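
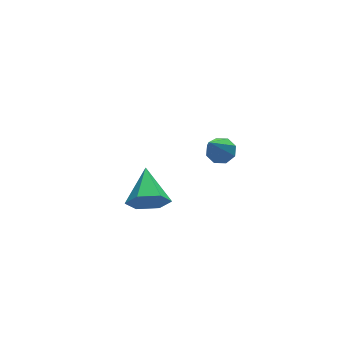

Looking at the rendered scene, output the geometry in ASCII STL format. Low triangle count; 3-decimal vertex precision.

solid 
facet normal -0.321 -0.854 -0.409
outer loop
vertex -0.803 -1.144 -2.704
vertex -1.145 -0.646 -3.476
vertex -0.227 -0.988 -3.481
endloop
endfacet
facet normal 0.809 -0.091 0.581
outer loop
vertex -0.803 -1.144 -2.704
vertex -0.227 -0.988 -3.481
vertex -0.555 0.926 -2.724
endloop
endfacet
facet normal -0.320 -0.854 -0.409
outer loop
vertex -0.227 -0.988 -3.481
vertex -1.145 -0.646 -3.476
vertex -0.568 -0.49 -4.253
endloop
endfacet
facet normal 0.934 0.258 -0.247
outer loop
vertex -0.227 -0.988 -3.481
vertex -0.568 -0.49 -4.253
vertex -0.555 0.926 -2.724
endloop
endfacet
facet normal -0.320 -0.854 -0.409
outer loop
vertex -0.568 -0.49 -4.253
vertex -1.145 -0.646 -3.476
vertex -1.487 -0.148 -4.248
endloop
endfacet
facet normal 0.260 0.707 -0.657
outer loop
vertex -0.568 -0.49 -4.253
vertex -1.487 -0.148 -4.248
vertex -0.555 0.926 -2.724
endloop
endfacet
facet normal -0.321 -0.854 -0.409
outer loop
vertex -1.487 -0.148 -4.248
vertex -1.145 -0.646 -3.476
vertex -2.063 -0.304 -3.471
endloop
endfacet
facet normal -0.540 0.807 -0.238
outer loop
vertex -1.487 -0.148 -4.248
vertex -2.063 -0.304 -3.471
vertex -0.555 0.926 -2.724
endloop
endfacet
facet normal -0.321 -0.854 -0.409
outer loop
vertex -2.063 -0.304 -3.471
vertex -1.145 -0.646 -3.476
vertex -1.721 -0.802 -2.699
endloop
endfacet
facet normal -0.665 0.458 0.590
outer loop
vertex -2.063 -0.304 -3.471
vertex -1.721 -0.802 -2.699
vertex -0.555 0.926 -2.724
endloop
endfacet
facet normal -0.321 -0.854 -0.409
outer loop
vertex -1.721 -0.802 -2.699
vertex -1.145 -0.646 -3.476
vertex -0.803 -1.144 -2.704
endloop
endfacet
facet normal 0.009 0.009 1.000
outer loop
vertex -1.721 -0.802 -2.699
vertex -0.803 -1.144 -2.704
vertex -0.555 0.926 -2.724
endloop
endfacet
facet normal 0.468 0.395 -0.791
outer loop
vertex 1.54 -2.511 1.352
vertex 1.107 -2.777 0.963
vertex 1.156 -2.218 1.271
endloop
endfacet
facet normal 0.261 0.560 0.786
outer loop
vertex 1.54 -2.511 1.352
vertex 1.156 -2.218 1.271
vertex 0.153 -3.583 2.577
endloop
endfacet
facet normal 0.467 0.395 -0.791
outer loop
vertex 1.156 -2.218 1.271
vertex 1.107 -2.777 0.963
vertex 0.743 -2.253 1.01
endloop
endfacet
facet normal -0.386 0.770 0.508
outer loop
vertex 1.156 -2.218 1.271
vertex 0.743 -2.253 1.01
vertex 0.153 -3.583 2.577
endloop
endfacet
facet normal 0.467 0.395 -0.791
outer loop
vertex 0.743 -2.253 1.01
vertex 1.107 -2.777 0.963
vertex 0.543 -2.595 0.721
endloop
endfacet
facet normal -0.883 0.465 0.062
outer loop
vertex 0.743 -2.253 1.01
vertex 0.543 -2.595 0.721
vertex 0.153 -3.583 2.577
endloop
endfacet
facet normal 0.467 0.396 -0.791
outer loop
vertex 0.543 -2.595 0.721
vertex 1.107 -2.777 0.963
vertex 0.674 -3.043 0.574
endloop
endfacet
facet normal -0.939 -0.179 -0.293
outer loop
vertex 0.543 -2.595 0.721
vertex 0.674 -3.043 0.574
vertex 0.153 -3.583 2.577
endloop
endfacet
facet normal 0.468 0.395 -0.791
outer loop
vertex 0.674 -3.043 0.574
vertex 1.107 -2.777 0.963
vertex 1.058 -3.336 0.655
endloop
endfacet
facet normal -0.522 -0.780 -0.346
outer loop
vertex 0.674 -3.043 0.574
vertex 1.058 -3.336 0.655
vertex 0.153 -3.583 2.577
endloop
endfacet
facet normal 0.468 0.395 -0.791
outer loop
vertex 1.058 -3.336 0.655
vertex 1.107 -2.777 0.963
vertex 1.471 -3.301 0.917
endloop
endfacet
facet normal 0.127 -0.990 -0.068
outer loop
vertex 1.058 -3.336 0.655
vertex 1.471 -3.301 0.917
vertex 0.153 -3.583 2.577
endloop
endfacet
facet normal 0.468 0.395 -0.791
outer loop
vertex 1.471 -3.301 0.917
vertex 1.107 -2.777 0.963
vertex 1.67 -2.96 1.205
endloop
endfacet
facet normal 0.624 -0.684 0.379
outer loop
vertex 1.471 -3.301 0.917
vertex 1.67 -2.96 1.205
vertex 0.153 -3.583 2.577
endloop
endfacet
facet normal 0.468 0.394 -0.791
outer loop
vertex 1.67 -2.96 1.205
vertex 1.107 -2.777 0.963
vertex 1.54 -2.511 1.352
endloop
endfacet
facet normal 0.680 -0.043 0.732
outer loop
vertex 1.67 -2.96 1.205
vertex 1.54 -2.511 1.352
vertex 0.153 -3.583 2.577
endloop
endfacet

endsolid


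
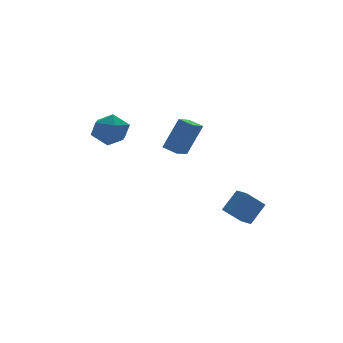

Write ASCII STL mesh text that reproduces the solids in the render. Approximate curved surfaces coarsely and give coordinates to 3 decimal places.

solid 
facet normal -0.739 -0.092 0.667
outer loop
vertex 3.183 -4.176 -1.303
vertex 3.029 -3.362 -1.362
vertex 2.192 -4.445 -2.438
endloop
endfacet
facet normal 0.184 -0.980 0.071
outer loop
vertex 3.391 -4.298 -3.518
vertex 3.183 -4.176 -1.303
vertex 2.192 -4.445 -2.438
endloop
endfacet
facet normal -0.740 -0.091 0.667
outer loop
vertex 2.192 -4.445 -2.438
vertex 3.029 -3.362 -1.362
vertex 2.039 -3.631 -2.497
endloop
endfacet
facet normal -0.647 -0.175 -0.742
outer loop
vertex 2.039 -3.631 -2.497
vertex 3.391 -4.298 -3.518
vertex 2.192 -4.445 -2.438
endloop
endfacet
facet normal 0.647 0.176 0.742
outer loop
vertex 3.183 -4.176 -1.303
vertex 4.228 -3.215 -2.442
vertex 3.029 -3.362 -1.362
endloop
endfacet
facet normal 0.185 -0.980 0.071
outer loop
vertex 4.381 -4.029 -2.383
vertex 3.183 -4.176 -1.303
vertex 3.391 -4.298 -3.518
endloop
endfacet
facet normal 0.647 0.175 0.742
outer loop
vertex 4.381 -4.029 -2.383
vertex 4.228 -3.215 -2.442
vertex 3.183 -4.176 -1.303
endloop
endfacet
facet normal -0.184 0.980 -0.071
outer loop
vertex 3.029 -3.362 -1.362
vertex 4.228 -3.215 -2.442
vertex 2.039 -3.631 -2.497
endloop
endfacet
facet normal -0.647 -0.176 -0.742
outer loop
vertex 3.237 -3.484 -3.577
vertex 3.391 -4.298 -3.518
vertex 2.039 -3.631 -2.497
endloop
endfacet
facet normal -0.184 0.980 -0.071
outer loop
vertex 2.039 -3.631 -2.497
vertex 4.228 -3.215 -2.442
vertex 3.237 -3.484 -3.577
endloop
endfacet
facet normal 0.740 0.092 -0.667
outer loop
vertex 3.237 -3.484 -3.577
vertex 4.381 -4.029 -2.383
vertex 3.391 -4.298 -3.518
endloop
endfacet
facet normal 0.739 0.091 -0.667
outer loop
vertex 4.228 -3.215 -2.442
vertex 4.381 -4.029 -2.383
vertex 3.237 -3.484 -3.577
endloop
endfacet
facet normal -0.803 -0.509 0.310
outer loop
vertex 2.203 0.256 2.373
vertex 1.763 1.113 2.642
vertex 1.321 0.432 0.376
endloop
endfacet
facet normal 0.439 -0.857 -0.269
outer loop
vertex 2.197 0.987 0.038
vertex 2.203 0.256 2.373
vertex 1.321 0.432 0.376
endloop
endfacet
facet normal -0.803 -0.509 0.310
outer loop
vertex 1.321 0.432 0.376
vertex 1.763 1.113 2.642
vertex 0.882 1.289 0.645
endloop
endfacet
facet normal -0.403 0.080 -0.912
outer loop
vertex 0.882 1.289 0.645
vertex 2.197 0.987 0.038
vertex 1.321 0.432 0.376
endloop
endfacet
facet normal 0.402 -0.080 0.912
outer loop
vertex 2.203 0.256 2.373
vertex 2.639 1.668 2.304
vertex 1.763 1.113 2.642
endloop
endfacet
facet normal 0.439 -0.857 -0.269
outer loop
vertex 3.078 0.811 2.035
vertex 2.203 0.256 2.373
vertex 2.197 0.987 0.038
endloop
endfacet
facet normal 0.403 -0.080 0.912
outer loop
vertex 3.078 0.811 2.035
vertex 2.639 1.668 2.304
vertex 2.203 0.256 2.373
endloop
endfacet
facet normal -0.439 0.857 0.269
outer loop
vertex 1.763 1.113 2.642
vertex 2.639 1.668 2.304
vertex 0.882 1.289 0.645
endloop
endfacet
facet normal -0.403 0.079 -0.912
outer loop
vertex 1.757 1.844 0.307
vertex 2.197 0.987 0.038
vertex 0.882 1.289 0.645
endloop
endfacet
facet normal -0.439 0.857 0.270
outer loop
vertex 0.882 1.289 0.645
vertex 2.639 1.668 2.304
vertex 1.757 1.844 0.307
endloop
endfacet
facet normal 0.803 0.509 -0.309
outer loop
vertex 1.757 1.844 0.307
vertex 3.078 0.811 2.035
vertex 2.197 0.987 0.038
endloop
endfacet
facet normal 0.803 0.509 -0.310
outer loop
vertex 2.639 1.668 2.304
vertex 3.078 0.811 2.035
vertex 1.757 1.844 0.307
endloop
endfacet
facet normal -0.992 -0.128 -0.001
outer loop
vertex -2.164 4.047 1.157
vertex -2.012 2.87 1.216
vertex -2.096 3.509 2.214
endloop
endfacet
facet normal -0.815 0.493 0.303
outer loop
vertex -2.164 4.047 1.157
vertex -2.096 3.509 2.214
vertex -1.537 4.543 2.036
endloop
endfacet
facet normal -0.449 0.876 -0.175
outer loop
vertex -2.164 4.047 1.157
vertex -1.537 4.543 2.036
vertex -1.108 4.542 0.928
endloop
endfacet
facet normal -0.399 0.493 -0.774
outer loop
vertex -2.164 4.047 1.157
vertex -1.108 4.542 0.928
vertex -1.402 3.508 0.421
endloop
endfacet
facet normal -0.734 -0.128 -0.666
outer loop
vertex -2.164 4.047 1.157
vertex -1.402 3.508 0.421
vertex -2.012 2.87 1.216
endloop
endfacet
facet normal -0.383 0.354 0.853
outer loop
vertex -1.537 4.543 2.036
vertex -2.096 3.509 2.214
vertex -0.998 3.672 2.639
endloop
endfacet
facet normal -0.668 -0.651 0.360
outer loop
vertex -2.096 3.509 2.214
vertex -2.012 2.87 1.216
vertex -1.292 2.638 2.132
endloop
endfacet
facet normal -0.252 -0.651 -0.716
outer loop
vertex -2.012 2.87 1.216
vertex -1.402 3.508 0.421
vertex -0.863 2.637 1.024
endloop
endfacet
facet normal 0.292 0.353 -0.889
outer loop
vertex -1.402 3.508 0.421
vertex -1.108 4.542 0.928
vertex -0.304 3.671 0.846
endloop
endfacet
facet normal 0.211 0.974 0.081
outer loop
vertex -1.108 4.542 0.928
vertex -1.537 4.543 2.036
vertex -0.388 4.31 1.844
endloop
endfacet
facet normal 0.399 -0.493 0.774
outer loop
vertex -0.236 3.133 1.903
vertex -0.998 3.672 2.639
vertex -1.292 2.638 2.132
endloop
endfacet
facet normal 0.449 -0.876 0.175
outer loop
vertex -0.236 3.133 1.903
vertex -1.292 2.638 2.132
vertex -0.863 2.637 1.024
endloop
endfacet
facet normal 0.815 -0.493 -0.303
outer loop
vertex -0.236 3.133 1.903
vertex -0.863 2.637 1.024
vertex -0.304 3.671 0.846
endloop
endfacet
facet normal 0.992 0.128 0.001
outer loop
vertex -0.236 3.133 1.903
vertex -0.304 3.671 0.846
vertex -0.388 4.31 1.844
endloop
endfacet
facet normal 0.734 0.128 0.666
outer loop
vertex -0.236 3.133 1.903
vertex -0.388 4.31 1.844
vertex -0.998 3.672 2.639
endloop
endfacet
facet normal -0.292 -0.353 0.889
outer loop
vertex -1.292 2.638 2.132
vertex -0.998 3.672 2.639
vertex -2.096 3.509 2.214
endloop
endfacet
facet normal -0.211 -0.974 -0.081
outer loop
vertex -0.863 2.637 1.024
vertex -1.292 2.638 2.132
vertex -2.012 2.87 1.216
endloop
endfacet
facet normal 0.383 -0.354 -0.853
outer loop
vertex -0.304 3.671 0.846
vertex -0.863 2.637 1.024
vertex -1.402 3.508 0.421
endloop
endfacet
facet normal 0.668 0.651 -0.360
outer loop
vertex -0.388 4.31 1.844
vertex -0.304 3.671 0.846
vertex -1.108 4.542 0.928
endloop
endfacet
facet normal 0.252 0.651 0.716
outer loop
vertex -0.998 3.672 2.639
vertex -0.388 4.31 1.844
vertex -1.537 4.543 2.036
endloop
endfacet

endsolid


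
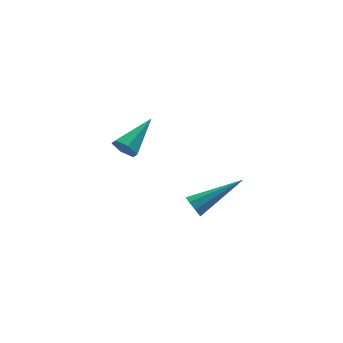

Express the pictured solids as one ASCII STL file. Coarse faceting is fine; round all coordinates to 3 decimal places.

solid 
facet normal -0.725 -0.562 -0.397
outer loop
vertex -3.091 1.045 -2.561
vertex -3.423 1.115 -2.054
vertex -3.48 1.513 -2.513
endloop
endfacet
facet normal 0.452 0.454 -0.768
outer loop
vertex -3.091 1.045 -2.561
vertex -3.48 1.513 -2.513
vertex -2.097 2.145 -1.326
endloop
endfacet
facet normal -0.725 -0.563 -0.398
outer loop
vertex -3.48 1.513 -2.513
vertex -3.423 1.115 -2.054
vertex -3.812 1.582 -2.006
endloop
endfacet
facet normal -0.205 0.943 -0.263
outer loop
vertex -3.48 1.513 -2.513
vertex -3.812 1.582 -2.006
vertex -2.097 2.145 -1.326
endloop
endfacet
facet normal -0.725 -0.563 -0.397
outer loop
vertex -3.812 1.582 -2.006
vertex -3.423 1.115 -2.054
vertex -3.755 1.185 -1.547
endloop
endfacet
facet normal -0.455 0.645 0.614
outer loop
vertex -3.812 1.582 -2.006
vertex -3.755 1.185 -1.547
vertex -2.097 2.145 -1.326
endloop
endfacet
facet normal -0.725 -0.562 -0.397
outer loop
vertex -3.755 1.185 -1.547
vertex -3.423 1.115 -2.054
vertex -3.366 0.717 -1.595
endloop
endfacet
facet normal -0.049 -0.142 0.989
outer loop
vertex -3.755 1.185 -1.547
vertex -3.366 0.717 -1.595
vertex -2.097 2.145 -1.326
endloop
endfacet
facet normal -0.724 -0.563 -0.398
outer loop
vertex -3.366 0.717 -1.595
vertex -3.423 1.115 -2.054
vertex -3.034 0.648 -2.101
endloop
endfacet
facet normal 0.607 -0.630 0.484
outer loop
vertex -3.366 0.717 -1.595
vertex -3.034 0.648 -2.101
vertex -2.097 2.145 -1.326
endloop
endfacet
facet normal -0.725 -0.564 -0.397
outer loop
vertex -3.034 0.648 -2.101
vertex -3.423 1.115 -2.054
vertex -3.091 1.045 -2.561
endloop
endfacet
facet normal 0.857 -0.333 -0.393
outer loop
vertex -3.034 0.648 -2.101
vertex -3.091 1.045 -2.561
vertex -2.097 2.145 -1.326
endloop
endfacet
facet normal -0.900 -0.119 -0.420
outer loop
vertex -1.81 -3.86 -2.272
vertex -2.022 -3.629 -1.883
vertex -1.836 -3.482 -2.323
endloop
endfacet
facet normal 0.609 -0.065 -0.790
outer loop
vertex -1.81 -3.86 -2.272
vertex -1.836 -3.482 -2.323
vertex -0.078 -3.371 -0.977
endloop
endfacet
facet normal -0.900 -0.118 -0.420
outer loop
vertex -1.836 -3.482 -2.323
vertex -2.022 -3.629 -1.883
vertex -1.971 -3.19 -2.116
endloop
endfacet
facet normal 0.438 0.646 -0.625
outer loop
vertex -1.836 -3.482 -2.323
vertex -1.971 -3.19 -2.116
vertex -0.078 -3.371 -0.977
endloop
endfacet
facet normal -0.900 -0.119 -0.420
outer loop
vertex -1.971 -3.19 -2.116
vertex -2.022 -3.629 -1.883
vertex -2.136 -3.154 -1.773
endloop
endfacet
facet normal 0.122 0.991 -0.045
outer loop
vertex -1.971 -3.19 -2.116
vertex -2.136 -3.154 -1.773
vertex -0.078 -3.371 -0.977
endloop
endfacet
facet normal -0.900 -0.119 -0.419
outer loop
vertex -2.136 -3.154 -1.773
vertex -2.022 -3.629 -1.883
vertex -2.234 -3.397 -1.493
endloop
endfacet
facet normal -0.157 0.772 0.616
outer loop
vertex -2.136 -3.154 -1.773
vertex -2.234 -3.397 -1.493
vertex -0.078 -3.371 -0.977
endloop
endfacet
facet normal -0.900 -0.118 -0.419
outer loop
vertex -2.234 -3.397 -1.493
vertex -2.022 -3.629 -1.883
vertex -2.208 -3.775 -1.442
endloop
endfacet
facet normal -0.233 0.114 0.966
outer loop
vertex -2.234 -3.397 -1.493
vertex -2.208 -3.775 -1.442
vertex -0.078 -3.371 -0.977
endloop
endfacet
facet normal -0.900 -0.119 -0.419
outer loop
vertex -2.208 -3.775 -1.442
vertex -2.022 -3.629 -1.883
vertex -2.073 -4.068 -1.649
endloop
endfacet
facet normal -0.062 -0.595 0.801
outer loop
vertex -2.208 -3.775 -1.442
vertex -2.073 -4.068 -1.649
vertex -0.078 -3.371 -0.977
endloop
endfacet
facet normal -0.899 -0.120 -0.420
outer loop
vertex -2.073 -4.068 -1.649
vertex -2.022 -3.629 -1.883
vertex -1.908 -4.103 -1.992
endloop
endfacet
facet normal 0.255 -0.942 0.219
outer loop
vertex -2.073 -4.068 -1.649
vertex -1.908 -4.103 -1.992
vertex -0.078 -3.371 -0.977
endloop
endfacet
facet normal -0.900 -0.120 -0.419
outer loop
vertex -1.908 -4.103 -1.992
vertex -2.022 -3.629 -1.883
vertex -1.81 -3.86 -2.272
endloop
endfacet
facet normal 0.533 -0.722 -0.440
outer loop
vertex -1.908 -4.103 -1.992
vertex -1.81 -3.86 -2.272
vertex -0.078 -3.371 -0.977
endloop
endfacet

endsolid


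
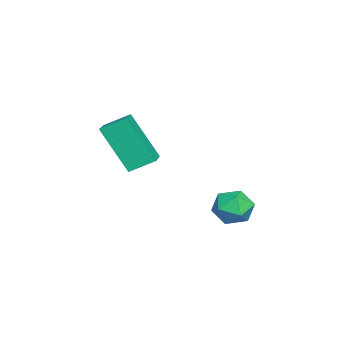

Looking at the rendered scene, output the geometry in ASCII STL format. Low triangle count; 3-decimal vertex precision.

solid 
facet normal -0.060 0.601 0.797
outer loop
vertex -1.435 4.441 -3.312
vertex -1.908 3.909 -2.947
vertex -1.115 3.868 -2.856
endloop
endfacet
facet normal 0.565 0.683 0.462
outer loop
vertex -1.435 4.441 -3.312
vertex -1.115 3.868 -2.856
vertex -0.776 4.06 -3.554
endloop
endfacet
facet normal 0.430 0.878 -0.211
outer loop
vertex -1.435 4.441 -3.312
vertex -0.776 4.06 -3.554
vertex -1.359 4.22 -4.076
endloop
endfacet
facet normal -0.278 0.915 -0.292
outer loop
vertex -1.435 4.441 -3.312
vertex -1.359 4.22 -4.076
vertex -2.059 4.127 -3.701
endloop
endfacet
facet normal -0.581 0.744 0.331
outer loop
vertex -1.435 4.441 -3.312
vertex -2.059 4.127 -3.701
vertex -1.908 3.909 -2.947
endloop
endfacet
facet normal 0.893 0.050 0.447
outer loop
vertex -0.776 4.06 -3.554
vertex -1.115 3.868 -2.856
vertex -0.841 3.293 -3.339
endloop
endfacet
facet normal -0.118 -0.085 0.989
outer loop
vertex -1.115 3.868 -2.856
vertex -1.908 3.909 -2.947
vertex -1.541 3.2 -2.964
endloop
endfacet
facet normal -0.961 0.147 0.235
outer loop
vertex -1.908 3.909 -2.947
vertex -2.059 4.127 -3.701
vertex -2.124 3.36 -3.486
endloop
endfacet
facet normal -0.471 0.425 -0.773
outer loop
vertex -2.059 4.127 -3.701
vertex -1.359 4.22 -4.076
vertex -1.785 3.552 -4.184
endloop
endfacet
facet normal 0.675 0.365 -0.642
outer loop
vertex -1.359 4.22 -4.076
vertex -0.776 4.06 -3.554
vertex -0.992 3.511 -4.093
endloop
endfacet
facet normal 0.278 -0.915 0.292
outer loop
vertex -1.465 2.979 -3.728
vertex -0.841 3.293 -3.339
vertex -1.541 3.2 -2.964
endloop
endfacet
facet normal -0.430 -0.878 0.211
outer loop
vertex -1.465 2.979 -3.728
vertex -1.541 3.2 -2.964
vertex -2.124 3.36 -3.486
endloop
endfacet
facet normal -0.565 -0.683 -0.462
outer loop
vertex -1.465 2.979 -3.728
vertex -2.124 3.36 -3.486
vertex -1.785 3.552 -4.184
endloop
endfacet
facet normal 0.060 -0.601 -0.797
outer loop
vertex -1.465 2.979 -3.728
vertex -1.785 3.552 -4.184
vertex -0.992 3.511 -4.093
endloop
endfacet
facet normal 0.581 -0.744 -0.331
outer loop
vertex -1.465 2.979 -3.728
vertex -0.992 3.511 -4.093
vertex -0.841 3.293 -3.339
endloop
endfacet
facet normal 0.471 -0.425 0.773
outer loop
vertex -1.541 3.2 -2.964
vertex -0.841 3.293 -3.339
vertex -1.115 3.868 -2.856
endloop
endfacet
facet normal -0.675 -0.365 0.642
outer loop
vertex -2.124 3.36 -3.486
vertex -1.541 3.2 -2.964
vertex -1.908 3.909 -2.947
endloop
endfacet
facet normal -0.893 -0.050 -0.447
outer loop
vertex -1.785 3.552 -4.184
vertex -2.124 3.36 -3.486
vertex -2.059 4.127 -3.701
endloop
endfacet
facet normal 0.118 0.085 -0.989
outer loop
vertex -0.992 3.511 -4.093
vertex -1.785 3.552 -4.184
vertex -1.359 4.22 -4.076
endloop
endfacet
facet normal 0.961 -0.147 -0.235
outer loop
vertex -0.841 3.293 -3.339
vertex -0.992 3.511 -4.093
vertex -0.776 4.06 -3.554
endloop
endfacet
facet normal -0.969 -0.060 -0.239
outer loop
vertex -4.435 -1.241 -1.296
vertex -4.621 -0.302 -0.775
vertex -4.056 -0.162 -3.105
endloop
endfacet
facet normal 0.170 -0.862 -0.478
outer loop
vertex -2.999 -0.098 -2.845
vertex -4.435 -1.241 -1.296
vertex -4.056 -0.162 -3.105
endloop
endfacet
facet normal -0.969 -0.059 -0.239
outer loop
vertex -4.056 -0.162 -3.105
vertex -4.621 -0.302 -0.775
vertex -4.241 0.777 -2.584
endloop
endfacet
facet normal 0.177 0.504 -0.845
outer loop
vertex -4.241 0.777 -2.584
vertex -2.999 -0.098 -2.845
vertex -4.056 -0.162 -3.105
endloop
endfacet
facet normal -0.177 -0.504 0.845
outer loop
vertex -4.435 -1.241 -1.296
vertex -3.564 -0.238 -0.515
vertex -4.621 -0.302 -0.775
endloop
endfacet
facet normal 0.170 -0.862 -0.478
outer loop
vertex -3.379 -1.177 -1.036
vertex -4.435 -1.241 -1.296
vertex -2.999 -0.098 -2.845
endloop
endfacet
facet normal -0.178 -0.504 0.845
outer loop
vertex -3.379 -1.177 -1.036
vertex -3.564 -0.238 -0.515
vertex -4.435 -1.241 -1.296
endloop
endfacet
facet normal -0.170 0.862 0.478
outer loop
vertex -4.621 -0.302 -0.775
vertex -3.564 -0.238 -0.515
vertex -4.241 0.777 -2.584
endloop
endfacet
facet normal 0.178 0.504 -0.845
outer loop
vertex -3.185 0.841 -2.324
vertex -2.999 -0.098 -2.845
vertex -4.241 0.777 -2.584
endloop
endfacet
facet normal -0.170 0.862 0.478
outer loop
vertex -4.241 0.777 -2.584
vertex -3.564 -0.238 -0.515
vertex -3.185 0.841 -2.324
endloop
endfacet
facet normal 0.969 0.059 0.239
outer loop
vertex -3.185 0.841 -2.324
vertex -3.379 -1.177 -1.036
vertex -2.999 -0.098 -2.845
endloop
endfacet
facet normal 0.969 0.059 0.238
outer loop
vertex -3.564 -0.238 -0.515
vertex -3.379 -1.177 -1.036
vertex -3.185 0.841 -2.324
endloop
endfacet

endsolid


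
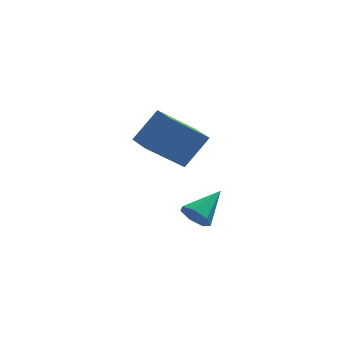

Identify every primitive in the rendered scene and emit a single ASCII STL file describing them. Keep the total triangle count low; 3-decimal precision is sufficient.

solid 
facet normal -0.637 -0.623 -0.455
outer loop
vertex 2.685 -4.615 -3.216
vertex 2.147 -4.291 -2.906
vertex 2.447 -4.148 -3.522
endloop
endfacet
facet normal 0.850 0.094 -0.518
outer loop
vertex 2.685 -4.615 -3.216
vertex 2.447 -4.148 -3.522
vertex 3.173 -3.289 -2.174
endloop
endfacet
facet normal -0.636 -0.623 -0.455
outer loop
vertex 2.447 -4.148 -3.522
vertex 2.147 -4.291 -2.906
vertex 1.983 -3.789 -3.365
endloop
endfacet
facet normal 0.332 0.704 -0.628
outer loop
vertex 2.447 -4.148 -3.522
vertex 1.983 -3.789 -3.365
vertex 3.173 -3.289 -2.174
endloop
endfacet
facet normal -0.637 -0.623 -0.454
outer loop
vertex 1.983 -3.789 -3.365
vertex 2.147 -4.291 -2.906
vertex 1.643 -3.808 -2.862
endloop
endfacet
facet normal -0.261 0.955 -0.140
outer loop
vertex 1.983 -3.789 -3.365
vertex 1.643 -3.808 -2.862
vertex 3.173 -3.289 -2.174
endloop
endfacet
facet normal -0.637 -0.623 -0.454
outer loop
vertex 1.643 -3.808 -2.862
vertex 2.147 -4.291 -2.906
vertex 1.683 -4.191 -2.392
endloop
endfacet
facet normal -0.483 0.658 0.577
outer loop
vertex 1.643 -3.808 -2.862
vertex 1.683 -4.191 -2.392
vertex 3.173 -3.289 -2.174
endloop
endfacet
facet normal -0.638 -0.622 -0.455
outer loop
vertex 1.683 -4.191 -2.392
vertex 2.147 -4.291 -2.906
vertex 2.072 -4.65 -2.31
endloop
endfacet
facet normal -0.166 0.036 0.986
outer loop
vertex 1.683 -4.191 -2.392
vertex 2.072 -4.65 -2.31
vertex 3.173 -3.289 -2.174
endloop
endfacet
facet normal -0.637 -0.622 -0.455
outer loop
vertex 2.072 -4.65 -2.31
vertex 2.147 -4.291 -2.906
vertex 2.518 -4.839 -2.676
endloop
endfacet
facet normal 0.450 -0.442 0.776
outer loop
vertex 2.072 -4.65 -2.31
vertex 2.518 -4.839 -2.676
vertex 3.173 -3.289 -2.174
endloop
endfacet
facet normal -0.637 -0.622 -0.455
outer loop
vertex 2.518 -4.839 -2.676
vertex 2.147 -4.291 -2.906
vertex 2.685 -4.615 -3.216
endloop
endfacet
facet normal 0.903 -0.416 0.107
outer loop
vertex 2.518 -4.839 -2.676
vertex 2.685 -4.615 -3.216
vertex 3.173 -3.289 -2.174
endloop
endfacet
facet normal -0.727 -0.216 0.652
outer loop
vertex 1.515 -0.025 -0.021
vertex 1.089 1.058 -0.137
vertex 0.508 -0.561 -1.321
endloop
endfacet
facet normal 0.364 -0.926 0.100
outer loop
vertex 2.071 -0.098 -2.723
vertex 1.515 -0.025 -0.021
vertex 0.508 -0.561 -1.321
endloop
endfacet
facet normal -0.727 -0.216 0.652
outer loop
vertex 0.508 -0.561 -1.321
vertex 1.089 1.058 -0.137
vertex 0.082 0.522 -1.438
endloop
endfacet
facet normal -0.582 -0.310 -0.752
outer loop
vertex 0.082 0.522 -1.438
vertex 2.071 -0.098 -2.723
vertex 0.508 -0.561 -1.321
endloop
endfacet
facet normal 0.582 0.310 0.752
outer loop
vertex 1.515 -0.025 -0.021
vertex 2.652 1.521 -1.539
vertex 1.089 1.058 -0.137
endloop
endfacet
facet normal 0.364 -0.926 0.100
outer loop
vertex 3.078 0.438 -1.422
vertex 1.515 -0.025 -0.021
vertex 2.071 -0.098 -2.723
endloop
endfacet
facet normal 0.582 0.310 0.752
outer loop
vertex 3.078 0.438 -1.422
vertex 2.652 1.521 -1.539
vertex 1.515 -0.025 -0.021
endloop
endfacet
facet normal -0.364 0.926 -0.100
outer loop
vertex 1.089 1.058 -0.137
vertex 2.652 1.521 -1.539
vertex 0.082 0.522 -1.438
endloop
endfacet
facet normal -0.582 -0.310 -0.752
outer loop
vertex 1.645 0.985 -2.839
vertex 2.071 -0.098 -2.723
vertex 0.082 0.522 -1.438
endloop
endfacet
facet normal -0.364 0.926 -0.100
outer loop
vertex 0.082 0.522 -1.438
vertex 2.652 1.521 -1.539
vertex 1.645 0.985 -2.839
endloop
endfacet
facet normal 0.727 0.216 -0.652
outer loop
vertex 1.645 0.985 -2.839
vertex 3.078 0.438 -1.422
vertex 2.071 -0.098 -2.723
endloop
endfacet
facet normal 0.727 0.216 -0.652
outer loop
vertex 2.652 1.521 -1.539
vertex 3.078 0.438 -1.422
vertex 1.645 0.985 -2.839
endloop
endfacet

endsolid


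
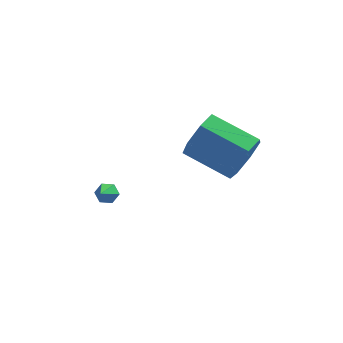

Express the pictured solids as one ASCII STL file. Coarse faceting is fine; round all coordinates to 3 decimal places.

solid 
facet normal 0.117 0.764 -0.634
outer loop
vertex -3.592 -3.18 -3.908
vertex -3.812 -2.874 -3.58
vertex -3.316 -2.939 -3.567
endloop
endfacet
facet normal 0.762 -0.624 -0.176
outer loop
vertex -3.592 -3.18 -3.908
vertex -3.316 -2.939 -3.567
vertex -3.988 -4.026 -2.62
endloop
endfacet
facet normal 0.117 0.764 -0.634
outer loop
vertex -3.316 -2.939 -3.567
vertex -3.812 -2.874 -3.58
vertex -3.536 -2.633 -3.239
endloop
endfacet
facet normal 0.824 -0.015 0.567
outer loop
vertex -3.316 -2.939 -3.567
vertex -3.536 -2.633 -3.239
vertex -3.988 -4.026 -2.62
endloop
endfacet
facet normal 0.117 0.764 -0.635
outer loop
vertex -3.536 -2.633 -3.239
vertex -3.812 -2.874 -3.58
vertex -4.032 -2.567 -3.251
endloop
endfacet
facet normal 0.031 0.398 0.917
outer loop
vertex -3.536 -2.633 -3.239
vertex -4.032 -2.567 -3.251
vertex -3.988 -4.026 -2.62
endloop
endfacet
facet normal 0.117 0.764 -0.634
outer loop
vertex -4.032 -2.567 -3.251
vertex -3.812 -2.874 -3.58
vertex -4.307 -2.808 -3.592
endloop
endfacet
facet normal -0.827 0.202 0.524
outer loop
vertex -4.032 -2.567 -3.251
vertex -4.307 -2.808 -3.592
vertex -3.988 -4.026 -2.62
endloop
endfacet
facet normal 0.117 0.763 -0.636
outer loop
vertex -4.307 -2.808 -3.592
vertex -3.812 -2.874 -3.58
vertex -4.088 -3.115 -3.92
endloop
endfacet
facet normal -0.889 -0.404 -0.215
outer loop
vertex -4.307 -2.808 -3.592
vertex -4.088 -3.115 -3.92
vertex -3.988 -4.026 -2.62
endloop
endfacet
facet normal 0.115 0.764 -0.635
outer loop
vertex -4.088 -3.115 -3.92
vertex -3.812 -2.874 -3.58
vertex -3.592 -3.18 -3.908
endloop
endfacet
facet normal -0.094 -0.819 -0.567
outer loop
vertex -4.088 -3.115 -3.92
vertex -3.592 -3.18 -3.908
vertex -3.988 -4.026 -2.62
endloop
endfacet
facet normal 0.839 -0.425 -0.340
outer loop
vertex 2.047 -3.686 0.427
vertex 1.542 -3.937 -0.505
vertex 2.1 -3.035 -0.256
endloop
endfacet
facet normal 0.541 0.587 0.602
outer loop
vertex 2.047 -3.686 0.427
vertex 2.1 -3.035 -0.256
vertex 0.243 -2.772 1.158
endloop
endfacet
facet normal 0.541 0.587 0.602
outer loop
vertex 0.243 -2.772 1.158
vertex 2.1 -3.035 -0.256
vertex 0.296 -2.121 0.475
endloop
endfacet
facet normal -0.839 0.425 0.340
outer loop
vertex 0.243 -2.772 1.158
vertex 0.296 -2.121 0.475
vertex -0.262 -3.023 0.225
endloop
endfacet
facet normal 0.839 -0.425 -0.340
outer loop
vertex 2.1 -3.035 -0.256
vertex 1.542 -3.937 -0.505
vertex 1.733 -3.063 -1.127
endloop
endfacet
facet normal 0.381 0.905 -0.190
outer loop
vertex 2.1 -3.035 -0.256
vertex 1.733 -3.063 -1.127
vertex 0.296 -2.121 0.475
endloop
endfacet
facet normal 0.382 0.905 -0.190
outer loop
vertex 0.296 -2.121 0.475
vertex 1.733 -3.063 -1.127
vertex -0.071 -2.149 -0.397
endloop
endfacet
facet normal -0.839 0.425 0.340
outer loop
vertex 0.296 -2.121 0.475
vertex -0.071 -2.149 -0.397
vertex -0.262 -3.023 0.225
endloop
endfacet
facet normal 0.839 -0.425 -0.340
outer loop
vertex 1.733 -3.063 -1.127
vertex 1.542 -3.937 -0.505
vertex 1.222 -3.749 -1.53
endloop
endfacet
facet normal -0.065 0.541 -0.838
outer loop
vertex 1.733 -3.063 -1.127
vertex 1.222 -3.749 -1.53
vertex -0.071 -2.149 -0.397
endloop
endfacet
facet normal -0.066 0.541 -0.839
outer loop
vertex -0.071 -2.149 -0.397
vertex 1.222 -3.749 -1.53
vertex -0.582 -2.835 -0.799
endloop
endfacet
facet normal -0.839 0.425 0.340
outer loop
vertex -0.071 -2.149 -0.397
vertex -0.582 -2.835 -0.799
vertex -0.262 -3.023 0.225
endloop
endfacet
facet normal 0.839 -0.425 -0.340
outer loop
vertex 1.222 -3.749 -1.53
vertex 1.542 -3.937 -0.505
vertex 0.952 -4.577 -1.161
endloop
endfacet
facet normal -0.463 -0.230 -0.856
outer loop
vertex 1.222 -3.749 -1.53
vertex 0.952 -4.577 -1.161
vertex -0.582 -2.835 -0.799
endloop
endfacet
facet normal -0.463 -0.230 -0.856
outer loop
vertex -0.582 -2.835 -0.799
vertex 0.952 -4.577 -1.161
vertex -0.852 -3.663 -0.431
endloop
endfacet
facet normal -0.839 0.425 0.340
outer loop
vertex -0.582 -2.835 -0.799
vertex -0.852 -3.663 -0.431
vertex -0.262 -3.023 0.225
endloop
endfacet
facet normal 0.839 -0.425 -0.340
outer loop
vertex 0.952 -4.577 -1.161
vertex 1.542 -3.937 -0.505
vertex 1.126 -4.923 -0.298
endloop
endfacet
facet normal -0.512 -0.828 -0.229
outer loop
vertex 0.952 -4.577 -1.161
vertex 1.126 -4.923 -0.298
vertex -0.852 -3.663 -0.431
endloop
endfacet
facet normal -0.512 -0.828 -0.229
outer loop
vertex -0.852 -3.663 -0.431
vertex 1.126 -4.923 -0.298
vertex -0.678 -4.009 0.432
endloop
endfacet
facet normal -0.839 0.425 0.340
outer loop
vertex -0.852 -3.663 -0.431
vertex -0.678 -4.009 0.432
vertex -0.262 -3.023 0.225
endloop
endfacet
facet normal 0.839 -0.425 -0.340
outer loop
vertex 1.126 -4.923 -0.298
vertex 1.542 -3.937 -0.505
vertex 1.613 -4.527 0.409
endloop
endfacet
facet normal -0.176 -0.802 0.570
outer loop
vertex 1.126 -4.923 -0.298
vertex 1.613 -4.527 0.409
vertex -0.678 -4.009 0.432
endloop
endfacet
facet normal -0.176 -0.802 0.571
outer loop
vertex -0.678 -4.009 0.432
vertex 1.613 -4.527 0.409
vertex -0.19 -3.613 1.139
endloop
endfacet
facet normal -0.839 0.425 0.341
outer loop
vertex -0.678 -4.009 0.432
vertex -0.19 -3.613 1.139
vertex -0.262 -3.023 0.225
endloop
endfacet
facet normal 0.839 -0.426 -0.340
outer loop
vertex 1.613 -4.527 0.409
vertex 1.542 -3.937 -0.505
vertex 2.047 -3.686 0.427
endloop
endfacet
facet normal 0.294 -0.172 0.940
outer loop
vertex 1.613 -4.527 0.409
vertex 2.047 -3.686 0.427
vertex -0.19 -3.613 1.139
endloop
endfacet
facet normal 0.294 -0.172 0.940
outer loop
vertex -0.19 -3.613 1.139
vertex 2.047 -3.686 0.427
vertex 0.243 -2.772 1.158
endloop
endfacet
facet normal -0.839 0.424 0.340
outer loop
vertex -0.19 -3.613 1.139
vertex 0.243 -2.772 1.158
vertex -0.262 -3.023 0.225
endloop
endfacet

endsolid


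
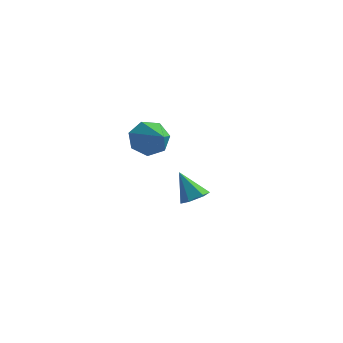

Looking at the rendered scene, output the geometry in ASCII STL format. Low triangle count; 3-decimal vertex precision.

solid 
facet normal 0.512 -0.018 -0.859
outer loop
vertex 0.56 2.635 -2.677
vertex -0.096 2.924 -3.074
vertex 0.453 3.444 -2.758
endloop
endfacet
facet normal 0.609 0.158 0.777
outer loop
vertex 0.56 2.635 -2.677
vertex 0.453 3.444 -2.758
vertex -1.044 2.956 -1.486
endloop
endfacet
facet normal 0.511 -0.018 -0.859
outer loop
vertex 0.453 3.444 -2.758
vertex -0.096 2.924 -3.074
vertex -0.204 3.733 -3.155
endloop
endfacet
facet normal 0.107 0.880 0.463
outer loop
vertex 0.453 3.444 -2.758
vertex -0.204 3.733 -3.155
vertex -1.044 2.956 -1.486
endloop
endfacet
facet normal 0.512 -0.018 -0.859
outer loop
vertex -0.204 3.733 -3.155
vertex -0.096 2.924 -3.074
vertex -0.753 3.212 -3.472
endloop
endfacet
facet normal -0.686 0.727 -0.007
outer loop
vertex -0.204 3.733 -3.155
vertex -0.753 3.212 -3.472
vertex -1.044 2.956 -1.486
endloop
endfacet
facet normal 0.512 -0.018 -0.859
outer loop
vertex -0.753 3.212 -3.472
vertex -0.096 2.924 -3.074
vertex -0.645 2.403 -3.391
endloop
endfacet
facet normal -0.976 -0.146 -0.162
outer loop
vertex -0.753 3.212 -3.472
vertex -0.645 2.403 -3.391
vertex -1.044 2.956 -1.486
endloop
endfacet
facet normal 0.512 -0.017 -0.859
outer loop
vertex -0.645 2.403 -3.391
vertex -0.096 2.924 -3.074
vertex 0.011 2.115 -2.994
endloop
endfacet
facet normal -0.473 -0.868 0.153
outer loop
vertex -0.645 2.403 -3.391
vertex 0.011 2.115 -2.994
vertex -1.044 2.956 -1.486
endloop
endfacet
facet normal 0.512 -0.017 -0.859
outer loop
vertex 0.011 2.115 -2.994
vertex -0.096 2.924 -3.074
vertex 0.56 2.635 -2.677
endloop
endfacet
facet normal 0.319 -0.715 0.622
outer loop
vertex 0.011 2.115 -2.994
vertex 0.56 2.635 -2.677
vertex -1.044 2.956 -1.486
endloop
endfacet
facet normal -0.732 0.556 -0.393
outer loop
vertex 1.561 -2.918 2.724
vertex 0.912 -3.235 3.485
vertex 1.55 -2.402 3.474
endloop
endfacet
facet normal 0.931 0.306 -0.197
outer loop
vertex 1.561 -2.918 2.724
vertex 1.55 -2.402 3.474
vertex 2.348 -4.325 4.255
endloop
endfacet
facet normal -0.733 0.556 -0.392
outer loop
vertex 1.55 -2.402 3.474
vertex 0.912 -3.235 3.485
vertex 1.059 -2.513 4.234
endloop
endfacet
facet normal 0.693 0.499 0.521
outer loop
vertex 1.55 -2.402 3.474
vertex 1.059 -2.513 4.234
vertex 2.348 -4.325 4.255
endloop
endfacet
facet normal -0.732 0.556 -0.393
outer loop
vertex 1.059 -2.513 4.234
vertex 0.912 -3.235 3.485
vertex 0.457 -3.168 4.429
endloop
endfacet
facet normal 0.171 0.133 0.976
outer loop
vertex 1.059 -2.513 4.234
vertex 0.457 -3.168 4.429
vertex 2.348 -4.325 4.255
endloop
endfacet
facet normal -0.733 0.556 -0.393
outer loop
vertex 0.457 -3.168 4.429
vertex 0.912 -3.235 3.485
vertex 0.197 -3.874 3.914
endloop
endfacet
facet normal -0.238 -0.514 0.824
outer loop
vertex 0.457 -3.168 4.429
vertex 0.197 -3.874 3.914
vertex 2.348 -4.325 4.255
endloop
endfacet
facet normal -0.733 0.556 -0.393
outer loop
vertex 0.197 -3.874 3.914
vertex 0.912 -3.235 3.485
vertex 0.476 -4.098 3.076
endloop
endfacet
facet normal -0.229 -0.957 0.179
outer loop
vertex 0.197 -3.874 3.914
vertex 0.476 -4.098 3.076
vertex 2.348 -4.325 4.255
endloop
endfacet
facet normal -0.732 0.556 -0.393
outer loop
vertex 0.476 -4.098 3.076
vertex 0.912 -3.235 3.485
vertex 1.083 -3.673 2.546
endloop
endfacet
facet normal 0.192 -0.861 -0.471
outer loop
vertex 0.476 -4.098 3.076
vertex 1.083 -3.673 2.546
vertex 2.348 -4.325 4.255
endloop
endfacet
facet normal -0.732 0.556 -0.393
outer loop
vertex 1.083 -3.673 2.546
vertex 0.912 -3.235 3.485
vertex 1.561 -2.918 2.724
endloop
endfacet
facet normal 0.709 -0.298 -0.639
outer loop
vertex 1.083 -3.673 2.546
vertex 1.561 -2.918 2.724
vertex 2.348 -4.325 4.255
endloop
endfacet

endsolid


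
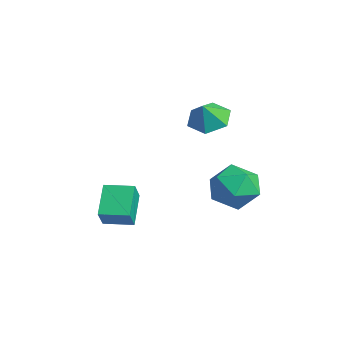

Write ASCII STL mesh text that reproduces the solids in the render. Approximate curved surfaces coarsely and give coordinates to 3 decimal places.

solid 
facet normal -0.463 0.355 -0.812
outer loop
vertex -1.541 -3.905 -3.478
vertex -0.824 -2.834 -3.418
vertex -0.429 -4.597 -4.415
endloop
endfacet
facet normal -0.556 -0.830 -0.046
outer loop
vertex 0.104 -5.006 -3.482
vertex -1.541 -3.905 -3.478
vertex -0.429 -4.597 -4.415
endloop
endfacet
facet normal -0.464 0.355 -0.812
outer loop
vertex -0.429 -4.597 -4.415
vertex -0.824 -2.834 -3.418
vertex 0.287 -3.526 -4.356
endloop
endfacet
facet normal 0.690 -0.429 -0.582
outer loop
vertex 0.287 -3.526 -4.356
vertex 0.104 -5.006 -3.482
vertex -0.429 -4.597 -4.415
endloop
endfacet
facet normal -0.690 0.429 0.583
outer loop
vertex -1.541 -3.905 -3.478
vertex -0.291 -3.243 -2.485
vertex -0.824 -2.834 -3.418
endloop
endfacet
facet normal -0.556 -0.830 -0.046
outer loop
vertex -1.007 -4.314 -2.544
vertex -1.541 -3.905 -3.478
vertex 0.104 -5.006 -3.482
endloop
endfacet
facet normal -0.690 0.429 0.583
outer loop
vertex -1.007 -4.314 -2.544
vertex -0.291 -3.243 -2.485
vertex -1.541 -3.905 -3.478
endloop
endfacet
facet normal 0.556 0.830 0.046
outer loop
vertex -0.824 -2.834 -3.418
vertex -0.291 -3.243 -2.485
vertex 0.287 -3.526 -4.356
endloop
endfacet
facet normal 0.690 -0.429 -0.583
outer loop
vertex 0.821 -3.935 -3.422
vertex 0.104 -5.006 -3.482
vertex 0.287 -3.526 -4.356
endloop
endfacet
facet normal 0.555 0.830 0.046
outer loop
vertex 0.287 -3.526 -4.356
vertex -0.291 -3.243 -2.485
vertex 0.821 -3.935 -3.422
endloop
endfacet
facet normal 0.464 -0.356 0.812
outer loop
vertex 0.821 -3.935 -3.422
vertex -1.007 -4.314 -2.544
vertex 0.104 -5.006 -3.482
endloop
endfacet
facet normal 0.464 -0.355 0.812
outer loop
vertex -0.291 -3.243 -2.485
vertex -1.007 -4.314 -2.544
vertex 0.821 -3.935 -3.422
endloop
endfacet
facet normal -0.944 -0.007 0.330
outer loop
vertex -0.111 1.099 -2.942
vertex -0.018 -0.082 -2.699
vertex 0.271 0.734 -1.855
endloop
endfacet
facet normal -0.641 0.630 0.437
outer loop
vertex -0.111 1.099 -2.942
vertex 0.271 0.734 -1.855
vertex 0.812 1.665 -2.404
endloop
endfacet
facet normal -0.428 0.883 -0.195
outer loop
vertex -0.111 1.099 -2.942
vertex 0.812 1.665 -2.404
vertex 0.857 1.425 -3.589
endloop
endfacet
facet normal -0.599 0.402 -0.693
outer loop
vertex -0.111 1.099 -2.942
vertex 0.857 1.425 -3.589
vertex 0.344 0.346 -3.771
endloop
endfacet
facet normal -0.918 -0.148 -0.369
outer loop
vertex -0.111 1.099 -2.942
vertex 0.344 0.346 -3.771
vertex -0.018 -0.082 -2.699
endloop
endfacet
facet normal -0.062 0.534 0.843
outer loop
vertex 0.812 1.665 -2.404
vertex 0.271 0.734 -1.855
vertex 1.476 0.834 -1.829
endloop
endfacet
facet normal -0.552 -0.497 0.670
outer loop
vertex 0.271 0.734 -1.855
vertex -0.018 -0.082 -2.699
vertex 0.963 -0.245 -2.011
endloop
endfacet
facet normal -0.509 -0.726 -0.462
outer loop
vertex -0.018 -0.082 -2.699
vertex 0.344 0.346 -3.771
vertex 1.008 -0.485 -3.196
endloop
endfacet
facet normal 0.008 0.163 -0.987
outer loop
vertex 0.344 0.346 -3.771
vertex 0.857 1.425 -3.589
vertex 1.549 0.446 -3.745
endloop
endfacet
facet normal 0.283 0.942 -0.180
outer loop
vertex 0.857 1.425 -3.589
vertex 0.812 1.665 -2.404
vertex 1.838 1.262 -2.901
endloop
endfacet
facet normal 0.599 -0.402 0.693
outer loop
vertex 1.931 0.081 -2.658
vertex 1.476 0.834 -1.829
vertex 0.963 -0.245 -2.011
endloop
endfacet
facet normal 0.428 -0.883 0.195
outer loop
vertex 1.931 0.081 -2.658
vertex 0.963 -0.245 -2.011
vertex 1.008 -0.485 -3.196
endloop
endfacet
facet normal 0.641 -0.630 -0.437
outer loop
vertex 1.931 0.081 -2.658
vertex 1.008 -0.485 -3.196
vertex 1.549 0.446 -3.745
endloop
endfacet
facet normal 0.944 0.007 -0.330
outer loop
vertex 1.931 0.081 -2.658
vertex 1.549 0.446 -3.745
vertex 1.838 1.262 -2.901
endloop
endfacet
facet normal 0.918 0.148 0.369
outer loop
vertex 1.931 0.081 -2.658
vertex 1.838 1.262 -2.901
vertex 1.476 0.834 -1.829
endloop
endfacet
facet normal -0.008 -0.163 0.987
outer loop
vertex 0.963 -0.245 -2.011
vertex 1.476 0.834 -1.829
vertex 0.271 0.734 -1.855
endloop
endfacet
facet normal -0.283 -0.942 0.180
outer loop
vertex 1.008 -0.485 -3.196
vertex 0.963 -0.245 -2.011
vertex -0.018 -0.082 -2.699
endloop
endfacet
facet normal 0.062 -0.534 -0.843
outer loop
vertex 1.549 0.446 -3.745
vertex 1.008 -0.485 -3.196
vertex 0.344 0.346 -3.771
endloop
endfacet
facet normal 0.552 0.497 -0.670
outer loop
vertex 1.838 1.262 -2.901
vertex 1.549 0.446 -3.745
vertex 0.857 1.425 -3.589
endloop
endfacet
facet normal 0.509 0.726 0.462
outer loop
vertex 1.476 0.834 -1.829
vertex 1.838 1.262 -2.901
vertex 0.812 1.665 -2.404
endloop
endfacet
facet normal -0.301 0.405 -0.863
outer loop
vertex 0.021 -0.32 0.019
vertex -0.666 0.163 0.485
vertex 0.202 0.556 0.367
endloop
endfacet
facet normal 0.927 -0.287 0.240
outer loop
vertex 0.021 -0.32 0.019
vertex 0.202 0.556 0.367
vertex -0.334 -0.283 1.435
endloop
endfacet
facet normal -0.301 0.405 -0.863
outer loop
vertex 0.202 0.556 0.367
vertex -0.666 0.163 0.485
vertex -0.484 1.039 0.833
endloop
endfacet
facet normal 0.685 0.365 0.630
outer loop
vertex 0.202 0.556 0.367
vertex -0.484 1.039 0.833
vertex -0.334 -0.283 1.435
endloop
endfacet
facet normal -0.301 0.405 -0.863
outer loop
vertex -0.484 1.039 0.833
vertex -0.666 0.163 0.485
vertex -1.352 0.646 0.951
endloop
endfacet
facet normal -0.061 0.408 0.911
outer loop
vertex -0.484 1.039 0.833
vertex -1.352 0.646 0.951
vertex -0.334 -0.283 1.435
endloop
endfacet
facet normal -0.301 0.405 -0.863
outer loop
vertex -1.352 0.646 0.951
vertex -0.666 0.163 0.485
vertex -1.533 -0.23 0.603
endloop
endfacet
facet normal -0.564 -0.201 0.801
outer loop
vertex -1.352 0.646 0.951
vertex -1.533 -0.23 0.603
vertex -0.334 -0.283 1.435
endloop
endfacet
facet normal -0.301 0.405 -0.863
outer loop
vertex -1.533 -0.23 0.603
vertex -0.666 0.163 0.485
vertex -0.847 -0.713 0.137
endloop
endfacet
facet normal -0.322 -0.853 0.410
outer loop
vertex -1.533 -0.23 0.603
vertex -0.847 -0.713 0.137
vertex -0.334 -0.283 1.435
endloop
endfacet
facet normal -0.301 0.405 -0.863
outer loop
vertex -0.847 -0.713 0.137
vertex -0.666 0.163 0.485
vertex 0.021 -0.32 0.019
endloop
endfacet
facet normal 0.424 -0.897 0.130
outer loop
vertex -0.847 -0.713 0.137
vertex 0.021 -0.32 0.019
vertex -0.334 -0.283 1.435
endloop
endfacet

endsolid


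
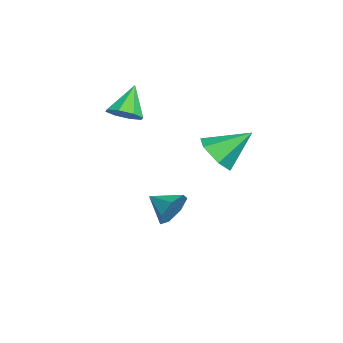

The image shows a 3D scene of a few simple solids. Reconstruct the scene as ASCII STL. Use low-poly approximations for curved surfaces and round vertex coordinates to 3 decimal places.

solid 
facet normal 0.499 0.796 -0.342
outer loop
vertex 1.04 -0.075 -2.839
vertex 0.467 -0.024 -3.557
vertex 0.391 0.377 -2.733
endloop
endfacet
facet normal -0.022 -0.258 0.966
outer loop
vertex 1.04 -0.075 -2.839
vertex 0.391 0.377 -2.733
vertex -0.167 -1.036 -3.123
endloop
endfacet
facet normal 0.499 0.797 -0.342
outer loop
vertex 0.391 0.377 -2.733
vertex 0.467 -0.024 -3.557
vertex -0.201 0.527 -3.247
endloop
endfacet
facet normal -0.648 0.046 0.760
outer loop
vertex 0.391 0.377 -2.733
vertex -0.201 0.527 -3.247
vertex -0.167 -1.036 -3.123
endloop
endfacet
facet normal 0.498 0.797 -0.342
outer loop
vertex -0.201 0.527 -3.247
vertex 0.467 -0.024 -3.557
vertex -0.29 0.262 -3.994
endloop
endfacet
facet normal -0.992 -0.012 0.122
outer loop
vertex -0.201 0.527 -3.247
vertex -0.29 0.262 -3.994
vertex -0.167 -1.036 -3.123
endloop
endfacet
facet normal 0.498 0.797 -0.341
outer loop
vertex -0.29 0.262 -3.994
vertex 0.467 -0.024 -3.557
vertex 0.191 -0.218 -4.413
endloop
endfacet
facet normal -0.794 -0.389 -0.467
outer loop
vertex -0.29 0.262 -3.994
vertex 0.191 -0.218 -4.413
vertex -0.167 -1.036 -3.123
endloop
endfacet
facet normal 0.499 0.796 -0.341
outer loop
vertex 0.191 -0.218 -4.413
vertex 0.467 -0.024 -3.557
vertex 0.88 -0.553 -4.187
endloop
endfacet
facet normal -0.204 -0.800 -0.564
outer loop
vertex 0.191 -0.218 -4.413
vertex 0.88 -0.553 -4.187
vertex -0.167 -1.036 -3.123
endloop
endfacet
facet normal 0.499 0.796 -0.342
outer loop
vertex 0.88 -0.553 -4.187
vertex 0.467 -0.024 -3.557
vertex 1.258 -0.489 -3.486
endloop
endfacet
facet normal 0.335 -0.937 -0.095
outer loop
vertex 0.88 -0.553 -4.187
vertex 1.258 -0.489 -3.486
vertex -0.167 -1.036 -3.123
endloop
endfacet
facet normal 0.499 0.797 -0.342
outer loop
vertex 1.258 -0.489 -3.486
vertex 0.467 -0.024 -3.557
vertex 1.04 -0.075 -2.839
endloop
endfacet
facet normal 0.416 -0.696 0.585
outer loop
vertex 1.258 -0.489 -3.486
vertex 1.04 -0.075 -2.839
vertex -0.167 -1.036 -3.123
endloop
endfacet
facet normal 0.580 -0.250 -0.776
outer loop
vertex -1.727 -1.705 0.91
vertex -2.376 -2.13 0.562
vertex -2.089 -1.331 0.519
endloop
endfacet
facet normal 0.293 0.812 0.505
outer loop
vertex -1.727 -1.705 0.91
vertex -2.089 -1.331 0.519
vertex -3.344 -1.71 1.858
endloop
endfacet
facet normal 0.579 -0.250 -0.776
outer loop
vertex -2.089 -1.331 0.519
vertex -2.376 -2.13 0.562
vertex -2.619 -1.425 0.154
endloop
endfacet
facet normal -0.220 0.973 0.069
outer loop
vertex -2.089 -1.331 0.519
vertex -2.619 -1.425 0.154
vertex -3.344 -1.71 1.858
endloop
endfacet
facet normal 0.578 -0.250 -0.777
outer loop
vertex -2.619 -1.425 0.154
vertex -2.376 -2.13 0.562
vertex -3.007 -1.931 0.028
endloop
endfacet
facet normal -0.749 0.627 -0.214
outer loop
vertex -2.619 -1.425 0.154
vertex -3.007 -1.931 0.028
vertex -3.344 -1.71 1.858
endloop
endfacet
facet normal 0.578 -0.251 -0.777
outer loop
vertex -3.007 -1.931 0.028
vertex -2.376 -2.13 0.562
vertex -3.026 -2.554 0.215
endloop
endfacet
facet normal -0.984 -0.024 -0.178
outer loop
vertex -3.007 -1.931 0.028
vertex -3.026 -2.554 0.215
vertex -3.344 -1.71 1.858
endloop
endfacet
facet normal 0.578 -0.252 -0.776
outer loop
vertex -3.026 -2.554 0.215
vertex -2.376 -2.13 0.562
vertex -2.664 -2.928 0.606
endloop
endfacet
facet normal -0.786 -0.598 0.155
outer loop
vertex -3.026 -2.554 0.215
vertex -2.664 -2.928 0.606
vertex -3.344 -1.71 1.858
endloop
endfacet
facet normal 0.579 -0.252 -0.776
outer loop
vertex -2.664 -2.928 0.606
vertex -2.376 -2.13 0.562
vertex -2.134 -2.834 0.971
endloop
endfacet
facet normal -0.272 -0.759 0.591
outer loop
vertex -2.664 -2.928 0.606
vertex -2.134 -2.834 0.971
vertex -3.344 -1.71 1.858
endloop
endfacet
facet normal 0.579 -0.251 -0.775
outer loop
vertex -2.134 -2.834 0.971
vertex -2.376 -2.13 0.562
vertex -1.746 -2.328 1.097
endloop
endfacet
facet normal 0.256 -0.414 0.874
outer loop
vertex -2.134 -2.834 0.971
vertex -1.746 -2.328 1.097
vertex -3.344 -1.71 1.858
endloop
endfacet
facet normal 0.580 -0.250 -0.775
outer loop
vertex -1.746 -2.328 1.097
vertex -2.376 -2.13 0.562
vertex -1.727 -1.705 0.91
endloop
endfacet
facet normal 0.491 0.237 0.838
outer loop
vertex -1.746 -2.328 1.097
vertex -1.727 -1.705 0.91
vertex -3.344 -1.71 1.858
endloop
endfacet
facet normal 0.107 -0.780 -0.617
outer loop
vertex 3.021 1.175 1.354
vertex 2.488 1.646 0.666
vertex 3.471 1.759 0.694
endloop
endfacet
facet normal 0.755 0.142 0.640
outer loop
vertex 3.021 1.175 1.354
vertex 3.471 1.759 0.694
vertex 2.292 3.074 1.794
endloop
endfacet
facet normal 0.107 -0.780 -0.616
outer loop
vertex 3.471 1.759 0.694
vertex 2.488 1.646 0.666
vertex 2.938 2.23 0.005
endloop
endfacet
facet normal 0.712 0.699 -0.073
outer loop
vertex 3.471 1.759 0.694
vertex 2.938 2.23 0.005
vertex 2.292 3.074 1.794
endloop
endfacet
facet normal 0.107 -0.780 -0.617
outer loop
vertex 2.938 2.23 0.005
vertex 2.488 1.646 0.666
vertex 1.955 2.117 -0.022
endloop
endfacet
facet normal -0.090 0.888 -0.451
outer loop
vertex 2.938 2.23 0.005
vertex 1.955 2.117 -0.022
vertex 2.292 3.074 1.794
endloop
endfacet
facet normal 0.107 -0.780 -0.617
outer loop
vertex 1.955 2.117 -0.022
vertex 2.488 1.646 0.666
vertex 1.505 1.533 0.639
endloop
endfacet
facet normal -0.846 0.520 -0.117
outer loop
vertex 1.955 2.117 -0.022
vertex 1.505 1.533 0.639
vertex 2.292 3.074 1.794
endloop
endfacet
facet normal 0.107 -0.780 -0.617
outer loop
vertex 1.505 1.533 0.639
vertex 2.488 1.646 0.666
vertex 2.038 1.062 1.327
endloop
endfacet
facet normal -0.802 -0.037 0.596
outer loop
vertex 1.505 1.533 0.639
vertex 2.038 1.062 1.327
vertex 2.292 3.074 1.794
endloop
endfacet
facet normal 0.107 -0.780 -0.617
outer loop
vertex 2.038 1.062 1.327
vertex 2.488 1.646 0.666
vertex 3.021 1.175 1.354
endloop
endfacet
facet normal -0.001 -0.226 0.974
outer loop
vertex 2.038 1.062 1.327
vertex 3.021 1.175 1.354
vertex 2.292 3.074 1.794
endloop
endfacet

endsolid


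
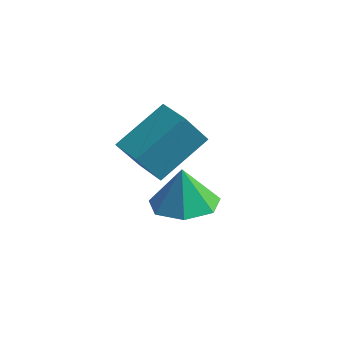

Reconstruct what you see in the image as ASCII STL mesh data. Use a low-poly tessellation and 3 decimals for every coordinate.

solid 
facet normal 0.106 -0.069 -0.992
outer loop
vertex 0.195 -2.554 -0.093
vertex -0.594 -3.319 -0.124
vertex -0.694 -2.227 -0.211
endloop
endfacet
facet normal 0.227 0.811 0.540
outer loop
vertex 0.195 -2.554 -0.093
vertex -0.694 -2.227 -0.211
vertex -0.746 -3.221 1.304
endloop
endfacet
facet normal 0.106 -0.069 -0.992
outer loop
vertex -0.694 -2.227 -0.211
vertex -0.594 -3.319 -0.124
vertex -1.508 -2.723 -0.263
endloop
endfacet
facet normal -0.481 0.740 0.469
outer loop
vertex -0.694 -2.227 -0.211
vertex -1.508 -2.723 -0.263
vertex -0.746 -3.221 1.304
endloop
endfacet
facet normal 0.106 -0.069 -0.992
outer loop
vertex -1.508 -2.723 -0.263
vertex -0.594 -3.319 -0.124
vertex -1.634 -3.668 -0.211
endloop
endfacet
facet normal -0.872 0.142 0.469
outer loop
vertex -1.508 -2.723 -0.263
vertex -1.634 -3.668 -0.211
vertex -0.746 -3.221 1.304
endloop
endfacet
facet normal 0.106 -0.069 -0.992
outer loop
vertex -1.634 -3.668 -0.211
vertex -0.594 -3.319 -0.124
vertex -0.977 -4.35 -0.093
endloop
endfacet
facet normal -0.651 -0.534 0.539
outer loop
vertex -1.634 -3.668 -0.211
vertex -0.977 -4.35 -0.093
vertex -0.746 -3.221 1.304
endloop
endfacet
facet normal 0.104 -0.069 -0.992
outer loop
vertex -0.977 -4.35 -0.093
vertex -0.594 -3.319 -0.124
vertex -0.032 -4.256 0.0
endloop
endfacet
facet normal 0.016 -0.779 0.627
outer loop
vertex -0.977 -4.35 -0.093
vertex -0.032 -4.256 0.0
vertex -0.746 -3.221 1.304
endloop
endfacet
facet normal 0.105 -0.068 -0.992
outer loop
vertex -0.032 -4.256 0.0
vertex -0.594 -3.319 -0.124
vertex 0.49 -3.457 0.0
endloop
endfacet
facet normal 0.625 -0.408 0.666
outer loop
vertex -0.032 -4.256 0.0
vertex 0.49 -3.457 0.0
vertex -0.746 -3.221 1.304
endloop
endfacet
facet normal 0.105 -0.068 -0.992
outer loop
vertex 0.49 -3.457 0.0
vertex -0.594 -3.319 -0.124
vertex 0.195 -2.554 -0.093
endloop
endfacet
facet normal 0.719 0.299 0.627
outer loop
vertex 0.49 -3.457 0.0
vertex 0.195 -2.554 -0.093
vertex -0.746 -3.221 1.304
endloop
endfacet
facet normal -0.277 -0.470 0.838
outer loop
vertex -2.365 -0.455 1.289
vertex -3.495 0.074 1.212
vertex -3.075 -2.143 0.106
endloop
endfacet
facet normal 0.904 -0.423 0.062
outer loop
vertex -2.645 -1.414 -1.192
vertex -2.365 -0.455 1.289
vertex -3.075 -2.143 0.106
endloop
endfacet
facet normal -0.277 -0.470 0.838
outer loop
vertex -3.075 -2.143 0.106
vertex -3.495 0.074 1.212
vertex -4.205 -1.614 0.029
endloop
endfacet
facet normal -0.325 -0.774 -0.543
outer loop
vertex -4.205 -1.614 0.029
vertex -2.645 -1.414 -1.192
vertex -3.075 -2.143 0.106
endloop
endfacet
facet normal 0.325 0.774 0.543
outer loop
vertex -2.365 -0.455 1.289
vertex -3.065 0.803 -0.086
vertex -3.495 0.074 1.212
endloop
endfacet
facet normal 0.904 -0.423 0.062
outer loop
vertex -1.935 0.274 -0.009
vertex -2.365 -0.455 1.289
vertex -2.645 -1.414 -1.192
endloop
endfacet
facet normal 0.325 0.774 0.543
outer loop
vertex -1.935 0.274 -0.009
vertex -3.065 0.803 -0.086
vertex -2.365 -0.455 1.289
endloop
endfacet
facet normal -0.904 0.423 -0.062
outer loop
vertex -3.495 0.074 1.212
vertex -3.065 0.803 -0.086
vertex -4.205 -1.614 0.029
endloop
endfacet
facet normal -0.325 -0.774 -0.543
outer loop
vertex -3.775 -0.885 -1.269
vertex -2.645 -1.414 -1.192
vertex -4.205 -1.614 0.029
endloop
endfacet
facet normal -0.904 0.423 -0.062
outer loop
vertex -4.205 -1.614 0.029
vertex -3.065 0.803 -0.086
vertex -3.775 -0.885 -1.269
endloop
endfacet
facet normal 0.277 0.470 -0.838
outer loop
vertex -3.775 -0.885 -1.269
vertex -1.935 0.274 -0.009
vertex -2.645 -1.414 -1.192
endloop
endfacet
facet normal 0.277 0.470 -0.838
outer loop
vertex -3.065 0.803 -0.086
vertex -1.935 0.274 -0.009
vertex -3.775 -0.885 -1.269
endloop
endfacet

endsolid


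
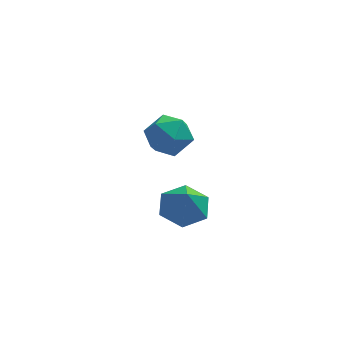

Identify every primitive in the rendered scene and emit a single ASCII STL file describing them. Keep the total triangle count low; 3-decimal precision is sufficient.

solid 
facet normal -0.046 0.410 -0.911
outer loop
vertex -1.025 -1.272 -1.926
vertex -1.851 -0.698 -1.626
vertex -0.878 -0.321 -1.506
endloop
endfacet
facet normal 0.843 -0.321 0.432
outer loop
vertex -1.025 -1.272 -1.926
vertex -0.878 -0.321 -1.506
vertex -1.789 -1.242 -0.414
endloop
endfacet
facet normal -0.046 0.410 -0.911
outer loop
vertex -0.878 -0.321 -1.506
vertex -1.851 -0.698 -1.626
vertex -1.704 0.253 -1.206
endloop
endfacet
facet normal 0.534 0.372 0.759
outer loop
vertex -0.878 -0.321 -1.506
vertex -1.704 0.253 -1.206
vertex -1.789 -1.242 -0.414
endloop
endfacet
facet normal -0.046 0.409 -0.911
outer loop
vertex -1.704 0.253 -1.206
vertex -1.851 -0.698 -1.626
vertex -2.677 -0.123 -1.326
endloop
endfacet
facet normal -0.282 0.462 0.841
outer loop
vertex -1.704 0.253 -1.206
vertex -2.677 -0.123 -1.326
vertex -1.789 -1.242 -0.414
endloop
endfacet
facet normal -0.046 0.409 -0.911
outer loop
vertex -2.677 -0.123 -1.326
vertex -1.851 -0.698 -1.626
vertex -2.824 -1.074 -1.746
endloop
endfacet
facet normal -0.790 -0.141 0.596
outer loop
vertex -2.677 -0.123 -1.326
vertex -2.824 -1.074 -1.746
vertex -1.789 -1.242 -0.414
endloop
endfacet
facet normal -0.046 0.409 -0.911
outer loop
vertex -2.824 -1.074 -1.746
vertex -1.851 -0.698 -1.626
vertex -1.998 -1.649 -2.046
endloop
endfacet
facet normal -0.482 -0.833 0.270
outer loop
vertex -2.824 -1.074 -1.746
vertex -1.998 -1.649 -2.046
vertex -1.789 -1.242 -0.414
endloop
endfacet
facet normal -0.046 0.410 -0.911
outer loop
vertex -1.998 -1.649 -2.046
vertex -1.851 -0.698 -1.626
vertex -1.025 -1.272 -1.926
endloop
endfacet
facet normal 0.335 -0.923 0.187
outer loop
vertex -1.998 -1.649 -2.046
vertex -1.025 -1.272 -1.926
vertex -1.789 -1.242 -0.414
endloop
endfacet
facet normal 0.466 0.717 -0.519
outer loop
vertex -1.491 4.164 -2.15
vertex -2.2 4.921 -1.741
vertex -1.251 4.696 -1.2
endloop
endfacet
facet normal 0.920 0.195 -0.341
outer loop
vertex -1.491 4.164 -2.15
vertex -1.251 4.696 -1.2
vertex -1.054 3.602 -1.293
endloop
endfacet
facet normal 0.670 -0.416 -0.615
outer loop
vertex -1.491 4.164 -2.15
vertex -1.054 3.602 -1.293
vertex -1.88 3.153 -1.89
endloop
endfacet
facet normal 0.064 -0.271 -0.960
outer loop
vertex -1.491 4.164 -2.15
vertex -1.88 3.153 -1.89
vertex -2.588 3.967 -2.167
endloop
endfacet
facet normal -0.063 0.428 -0.902
outer loop
vertex -1.491 4.164 -2.15
vertex -2.588 3.967 -2.167
vertex -2.2 4.921 -1.741
endloop
endfacet
facet normal 0.919 0.134 0.370
outer loop
vertex -1.054 3.602 -1.293
vertex -1.251 4.696 -1.2
vertex -1.492 4.013 -0.353
endloop
endfacet
facet normal 0.185 0.979 0.083
outer loop
vertex -1.251 4.696 -1.2
vertex -2.2 4.921 -1.741
vertex -2.2 4.827 -0.63
endloop
endfacet
facet normal -0.671 0.512 -0.536
outer loop
vertex -2.2 4.921 -1.741
vertex -2.588 3.967 -2.167
vertex -3.026 4.378 -1.227
endloop
endfacet
facet normal -0.465 -0.620 -0.632
outer loop
vertex -2.588 3.967 -2.167
vertex -1.88 3.153 -1.89
vertex -2.829 3.284 -1.32
endloop
endfacet
facet normal 0.516 -0.853 -0.072
outer loop
vertex -1.88 3.153 -1.89
vertex -1.054 3.602 -1.293
vertex -1.88 3.059 -0.779
endloop
endfacet
facet normal -0.064 0.271 0.960
outer loop
vertex -2.589 3.816 -0.37
vertex -1.492 4.013 -0.353
vertex -2.2 4.827 -0.63
endloop
endfacet
facet normal -0.670 0.416 0.615
outer loop
vertex -2.589 3.816 -0.37
vertex -2.2 4.827 -0.63
vertex -3.026 4.378 -1.227
endloop
endfacet
facet normal -0.920 -0.195 0.341
outer loop
vertex -2.589 3.816 -0.37
vertex -3.026 4.378 -1.227
vertex -2.829 3.284 -1.32
endloop
endfacet
facet normal -0.466 -0.717 0.519
outer loop
vertex -2.589 3.816 -0.37
vertex -2.829 3.284 -1.32
vertex -1.88 3.059 -0.779
endloop
endfacet
facet normal 0.063 -0.428 0.902
outer loop
vertex -2.589 3.816 -0.37
vertex -1.88 3.059 -0.779
vertex -1.492 4.013 -0.353
endloop
endfacet
facet normal 0.465 0.620 0.632
outer loop
vertex -2.2 4.827 -0.63
vertex -1.492 4.013 -0.353
vertex -1.251 4.696 -1.2
endloop
endfacet
facet normal -0.516 0.853 0.072
outer loop
vertex -3.026 4.378 -1.227
vertex -2.2 4.827 -0.63
vertex -2.2 4.921 -1.741
endloop
endfacet
facet normal -0.919 -0.134 -0.370
outer loop
vertex -2.829 3.284 -1.32
vertex -3.026 4.378 -1.227
vertex -2.588 3.967 -2.167
endloop
endfacet
facet normal -0.185 -0.979 -0.083
outer loop
vertex -1.88 3.059 -0.779
vertex -2.829 3.284 -1.32
vertex -1.88 3.153 -1.89
endloop
endfacet
facet normal 0.671 -0.512 0.536
outer loop
vertex -1.492 4.013 -0.353
vertex -1.88 3.059 -0.779
vertex -1.054 3.602 -1.293
endloop
endfacet

endsolid


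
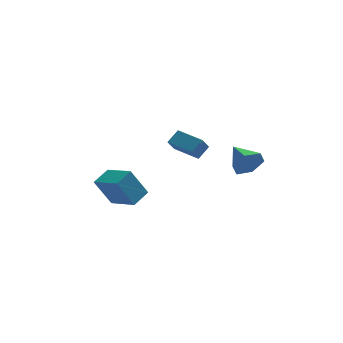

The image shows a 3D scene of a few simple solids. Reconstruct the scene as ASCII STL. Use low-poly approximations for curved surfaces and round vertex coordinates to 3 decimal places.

solid 
facet normal 0.353 -0.880 -0.316
outer loop
vertex 3.689 -1.112 -1.146
vertex 3.069 -1.084 -1.917
vertex 3.975 -0.692 -1.996
endloop
endfacet
facet normal 0.633 0.588 0.503
outer loop
vertex 3.689 -1.112 -1.146
vertex 3.975 -0.692 -1.996
vertex 2.471 0.404 -1.383
endloop
endfacet
facet normal 0.353 -0.880 -0.317
outer loop
vertex 3.975 -0.692 -1.996
vertex 3.069 -1.084 -1.917
vertex 3.354 -0.664 -2.767
endloop
endfacet
facet normal 0.459 0.821 -0.340
outer loop
vertex 3.975 -0.692 -1.996
vertex 3.354 -0.664 -2.767
vertex 2.471 0.404 -1.383
endloop
endfacet
facet normal 0.354 -0.880 -0.316
outer loop
vertex 3.354 -0.664 -2.767
vertex 3.069 -1.084 -1.917
vertex 2.449 -1.056 -2.688
endloop
endfacet
facet normal -0.334 0.631 -0.700
outer loop
vertex 3.354 -0.664 -2.767
vertex 2.449 -1.056 -2.688
vertex 2.471 0.404 -1.383
endloop
endfacet
facet normal 0.354 -0.880 -0.316
outer loop
vertex 2.449 -1.056 -2.688
vertex 3.069 -1.084 -1.917
vertex 2.163 -1.476 -1.839
endloop
endfacet
facet normal -0.953 0.209 -0.218
outer loop
vertex 2.449 -1.056 -2.688
vertex 2.163 -1.476 -1.839
vertex 2.471 0.404 -1.383
endloop
endfacet
facet normal 0.354 -0.880 -0.316
outer loop
vertex 2.163 -1.476 -1.839
vertex 3.069 -1.084 -1.917
vertex 2.783 -1.504 -1.068
endloop
endfacet
facet normal -0.779 -0.024 0.626
outer loop
vertex 2.163 -1.476 -1.839
vertex 2.783 -1.504 -1.068
vertex 2.471 0.404 -1.383
endloop
endfacet
facet normal 0.354 -0.880 -0.316
outer loop
vertex 2.783 -1.504 -1.068
vertex 3.069 -1.084 -1.917
vertex 3.689 -1.112 -1.146
endloop
endfacet
facet normal 0.014 0.165 0.986
outer loop
vertex 2.783 -1.504 -1.068
vertex 3.689 -1.112 -1.146
vertex 2.471 0.404 -1.383
endloop
endfacet
facet normal -0.423 -0.443 0.791
outer loop
vertex 0.999 1.623 -1.449
vertex -0.16 2.955 -1.322
vertex 0.366 1.131 -2.063
endloop
endfacet
facet normal 0.655 -0.753 -0.072
outer loop
vertex 0.78 1.565 -2.838
vertex 0.999 1.623 -1.449
vertex 0.366 1.131 -2.063
endloop
endfacet
facet normal -0.422 -0.443 0.791
outer loop
vertex 0.366 1.131 -2.063
vertex -0.16 2.955 -1.322
vertex -0.793 2.462 -1.936
endloop
endfacet
facet normal -0.627 -0.488 -0.608
outer loop
vertex -0.793 2.462 -1.936
vertex 0.78 1.565 -2.838
vertex 0.366 1.131 -2.063
endloop
endfacet
facet normal 0.627 0.487 0.608
outer loop
vertex 0.999 1.623 -1.449
vertex 0.254 3.389 -2.097
vertex -0.16 2.955 -1.322
endloop
endfacet
facet normal 0.655 -0.752 -0.072
outer loop
vertex 1.413 2.058 -2.224
vertex 0.999 1.623 -1.449
vertex 0.78 1.565 -2.838
endloop
endfacet
facet normal 0.626 0.487 0.608
outer loop
vertex 1.413 2.058 -2.224
vertex 0.254 3.389 -2.097
vertex 0.999 1.623 -1.449
endloop
endfacet
facet normal -0.655 0.752 0.071
outer loop
vertex -0.16 2.955 -1.322
vertex 0.254 3.389 -2.097
vertex -0.793 2.462 -1.936
endloop
endfacet
facet normal -0.627 -0.487 -0.608
outer loop
vertex -0.379 2.897 -2.711
vertex 0.78 1.565 -2.838
vertex -0.793 2.462 -1.936
endloop
endfacet
facet normal -0.655 0.752 0.072
outer loop
vertex -0.793 2.462 -1.936
vertex 0.254 3.389 -2.097
vertex -0.379 2.897 -2.711
endloop
endfacet
facet normal 0.422 0.443 -0.791
outer loop
vertex -0.379 2.897 -2.711
vertex 1.413 2.058 -2.224
vertex 0.78 1.565 -2.838
endloop
endfacet
facet normal 0.422 0.443 -0.791
outer loop
vertex 0.254 3.389 -2.097
vertex 1.413 2.058 -2.224
vertex -0.379 2.897 -2.711
endloop
endfacet
facet normal -0.569 0.753 -0.331
outer loop
vertex -5.003 -0.007 -3.362
vertex -4.191 0.795 -2.932
vertex -4.09 -0.044 -5.016
endloop
endfacet
facet normal -0.666 -0.658 -0.353
outer loop
vertex -3.009 -1.475 -4.388
vertex -5.003 -0.007 -3.362
vertex -4.09 -0.044 -5.016
endloop
endfacet
facet normal -0.569 0.753 -0.331
outer loop
vertex -4.09 -0.044 -5.016
vertex -4.191 0.795 -2.932
vertex -3.278 0.758 -4.586
endloop
endfacet
facet normal 0.483 -0.019 -0.875
outer loop
vertex -3.278 0.758 -4.586
vertex -3.009 -1.475 -4.388
vertex -4.09 -0.044 -5.016
endloop
endfacet
facet normal -0.483 0.019 0.875
outer loop
vertex -5.003 -0.007 -3.362
vertex -3.11 -0.636 -2.304
vertex -4.191 0.795 -2.932
endloop
endfacet
facet normal -0.666 -0.658 -0.353
outer loop
vertex -3.922 -1.438 -2.734
vertex -5.003 -0.007 -3.362
vertex -3.009 -1.475 -4.388
endloop
endfacet
facet normal -0.483 0.019 0.875
outer loop
vertex -3.922 -1.438 -2.734
vertex -3.11 -0.636 -2.304
vertex -5.003 -0.007 -3.362
endloop
endfacet
facet normal 0.666 0.658 0.353
outer loop
vertex -4.191 0.795 -2.932
vertex -3.11 -0.636 -2.304
vertex -3.278 0.758 -4.586
endloop
endfacet
facet normal 0.483 -0.019 -0.875
outer loop
vertex -2.197 -0.673 -3.958
vertex -3.009 -1.475 -4.388
vertex -3.278 0.758 -4.586
endloop
endfacet
facet normal 0.666 0.658 0.353
outer loop
vertex -3.278 0.758 -4.586
vertex -3.11 -0.636 -2.304
vertex -2.197 -0.673 -3.958
endloop
endfacet
facet normal 0.569 -0.753 0.331
outer loop
vertex -2.197 -0.673 -3.958
vertex -3.922 -1.438 -2.734
vertex -3.009 -1.475 -4.388
endloop
endfacet
facet normal 0.569 -0.753 0.331
outer loop
vertex -3.11 -0.636 -2.304
vertex -3.922 -1.438 -2.734
vertex -2.197 -0.673 -3.958
endloop
endfacet

endsolid


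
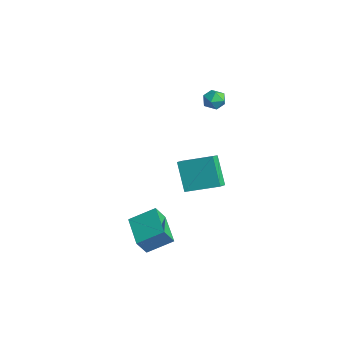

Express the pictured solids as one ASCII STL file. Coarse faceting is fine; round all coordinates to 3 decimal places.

solid 
facet normal -0.951 0.208 0.230
outer loop
vertex 1.828 -4.246 -2.25
vertex 2.32 -2.875 -1.453
vertex 1.721 -3.621 -3.258
endloop
endfacet
facet normal -0.297 -0.825 -0.480
outer loop
vertex 3.66 -4.045 -3.727
vertex 1.828 -4.246 -2.25
vertex 1.721 -3.621 -3.258
endloop
endfacet
facet normal -0.951 0.208 0.230
outer loop
vertex 1.721 -3.621 -3.258
vertex 2.32 -2.875 -1.453
vertex 2.213 -2.251 -2.461
endloop
endfacet
facet normal -0.090 0.525 -0.846
outer loop
vertex 2.213 -2.251 -2.461
vertex 3.66 -4.045 -3.727
vertex 1.721 -3.621 -3.258
endloop
endfacet
facet normal 0.090 -0.524 0.847
outer loop
vertex 1.828 -4.246 -2.25
vertex 4.259 -3.299 -1.922
vertex 2.32 -2.875 -1.453
endloop
endfacet
facet normal -0.296 -0.826 -0.480
outer loop
vertex 3.767 -4.669 -2.719
vertex 1.828 -4.246 -2.25
vertex 3.66 -4.045 -3.727
endloop
endfacet
facet normal 0.090 -0.525 0.846
outer loop
vertex 3.767 -4.669 -2.719
vertex 4.259 -3.299 -1.922
vertex 1.828 -4.246 -2.25
endloop
endfacet
facet normal 0.297 0.826 0.480
outer loop
vertex 2.32 -2.875 -1.453
vertex 4.259 -3.299 -1.922
vertex 2.213 -2.251 -2.461
endloop
endfacet
facet normal -0.090 0.525 -0.847
outer loop
vertex 4.152 -2.674 -2.93
vertex 3.66 -4.045 -3.727
vertex 2.213 -2.251 -2.461
endloop
endfacet
facet normal 0.296 0.825 0.480
outer loop
vertex 2.213 -2.251 -2.461
vertex 4.259 -3.299 -1.922
vertex 4.152 -2.674 -2.93
endloop
endfacet
facet normal 0.951 -0.208 -0.230
outer loop
vertex 4.152 -2.674 -2.93
vertex 3.767 -4.669 -2.719
vertex 3.66 -4.045 -3.727
endloop
endfacet
facet normal 0.951 -0.208 -0.230
outer loop
vertex 4.259 -3.299 -1.922
vertex 3.767 -4.669 -2.719
vertex 4.152 -2.674 -2.93
endloop
endfacet
facet normal -0.171 0.972 -0.161
outer loop
vertex -0.821 2.829 3.265
vertex -1.532 2.731 3.428
vertex -1.052 2.903 3.959
endloop
endfacet
facet normal 0.496 0.865 0.073
outer loop
vertex -0.821 2.829 3.265
vertex -1.052 2.903 3.959
vertex -0.42 2.553 3.817
endloop
endfacet
facet normal 0.820 0.424 -0.384
outer loop
vertex -0.821 2.829 3.265
vertex -0.42 2.553 3.817
vertex -0.509 2.165 3.198
endloop
endfacet
facet normal 0.355 0.257 -0.899
outer loop
vertex -0.821 2.829 3.265
vertex -0.509 2.165 3.198
vertex -1.197 2.275 2.958
endloop
endfacet
facet normal -0.257 0.596 -0.761
outer loop
vertex -0.821 2.829 3.265
vertex -1.197 2.275 2.958
vertex -1.532 2.731 3.428
endloop
endfacet
facet normal 0.458 0.540 0.706
outer loop
vertex -0.42 2.553 3.817
vertex -1.052 2.903 3.959
vertex -0.883 2.285 4.322
endloop
endfacet
facet normal -0.620 0.713 0.329
outer loop
vertex -1.052 2.903 3.959
vertex -1.532 2.731 3.428
vertex -1.571 2.395 4.082
endloop
endfacet
facet normal -0.760 0.103 -0.642
outer loop
vertex -1.532 2.731 3.428
vertex -1.197 2.275 2.958
vertex -1.66 2.007 3.463
endloop
endfacet
facet normal 0.231 -0.445 -0.865
outer loop
vertex -1.197 2.275 2.958
vertex -0.509 2.165 3.198
vertex -1.028 1.657 3.321
endloop
endfacet
facet normal 0.984 -0.175 -0.031
outer loop
vertex -0.509 2.165 3.198
vertex -0.42 2.553 3.817
vertex -0.548 1.829 3.852
endloop
endfacet
facet normal -0.355 -0.257 0.899
outer loop
vertex -1.259 1.731 4.015
vertex -0.883 2.285 4.322
vertex -1.571 2.395 4.082
endloop
endfacet
facet normal -0.820 -0.424 0.384
outer loop
vertex -1.259 1.731 4.015
vertex -1.571 2.395 4.082
vertex -1.66 2.007 3.463
endloop
endfacet
facet normal -0.496 -0.865 -0.073
outer loop
vertex -1.259 1.731 4.015
vertex -1.66 2.007 3.463
vertex -1.028 1.657 3.321
endloop
endfacet
facet normal 0.171 -0.972 0.161
outer loop
vertex -1.259 1.731 4.015
vertex -1.028 1.657 3.321
vertex -0.548 1.829 3.852
endloop
endfacet
facet normal 0.257 -0.596 0.761
outer loop
vertex -1.259 1.731 4.015
vertex -0.548 1.829 3.852
vertex -0.883 2.285 4.322
endloop
endfacet
facet normal -0.231 0.445 0.865
outer loop
vertex -1.571 2.395 4.082
vertex -0.883 2.285 4.322
vertex -1.052 2.903 3.959
endloop
endfacet
facet normal -0.984 0.175 0.031
outer loop
vertex -1.66 2.007 3.463
vertex -1.571 2.395 4.082
vertex -1.532 2.731 3.428
endloop
endfacet
facet normal -0.458 -0.540 -0.706
outer loop
vertex -1.028 1.657 3.321
vertex -1.66 2.007 3.463
vertex -1.197 2.275 2.958
endloop
endfacet
facet normal 0.620 -0.713 -0.329
outer loop
vertex -0.548 1.829 3.852
vertex -1.028 1.657 3.321
vertex -0.509 2.165 3.198
endloop
endfacet
facet normal 0.760 -0.103 0.642
outer loop
vertex -0.883 2.285 4.322
vertex -0.548 1.829 3.852
vertex -0.42 2.553 3.817
endloop
endfacet
facet normal -0.540 -0.778 -0.321
outer loop
vertex -2.075 1.002 -4.287
vertex -3.283 1.128 -2.562
vertex -2.692 1.627 -4.765
endloop
endfacet
facet normal 0.573 -0.060 -0.818
outer loop
vertex -1.537 3.292 -4.078
vertex -2.075 1.002 -4.287
vertex -2.692 1.627 -4.765
endloop
endfacet
facet normal -0.540 -0.778 -0.321
outer loop
vertex -2.692 1.627 -4.765
vertex -3.283 1.128 -2.562
vertex -3.9 1.753 -3.04
endloop
endfacet
facet normal -0.617 0.625 -0.478
outer loop
vertex -3.9 1.753 -3.04
vertex -1.537 3.292 -4.078
vertex -2.692 1.627 -4.765
endloop
endfacet
facet normal 0.617 -0.625 0.478
outer loop
vertex -2.075 1.002 -4.287
vertex -2.128 2.793 -1.875
vertex -3.283 1.128 -2.562
endloop
endfacet
facet normal 0.573 -0.060 -0.818
outer loop
vertex -0.92 2.667 -3.6
vertex -2.075 1.002 -4.287
vertex -1.537 3.292 -4.078
endloop
endfacet
facet normal 0.617 -0.625 0.478
outer loop
vertex -0.92 2.667 -3.6
vertex -2.128 2.793 -1.875
vertex -2.075 1.002 -4.287
endloop
endfacet
facet normal -0.573 0.060 0.818
outer loop
vertex -3.283 1.128 -2.562
vertex -2.128 2.793 -1.875
vertex -3.9 1.753 -3.04
endloop
endfacet
facet normal -0.617 0.625 -0.478
outer loop
vertex -2.745 3.418 -2.353
vertex -1.537 3.292 -4.078
vertex -3.9 1.753 -3.04
endloop
endfacet
facet normal -0.573 0.060 0.818
outer loop
vertex -3.9 1.753 -3.04
vertex -2.128 2.793 -1.875
vertex -2.745 3.418 -2.353
endloop
endfacet
facet normal 0.540 0.778 0.321
outer loop
vertex -2.745 3.418 -2.353
vertex -0.92 2.667 -3.6
vertex -1.537 3.292 -4.078
endloop
endfacet
facet normal 0.540 0.778 0.321
outer loop
vertex -2.128 2.793 -1.875
vertex -0.92 2.667 -3.6
vertex -2.745 3.418 -2.353
endloop
endfacet

endsolid
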